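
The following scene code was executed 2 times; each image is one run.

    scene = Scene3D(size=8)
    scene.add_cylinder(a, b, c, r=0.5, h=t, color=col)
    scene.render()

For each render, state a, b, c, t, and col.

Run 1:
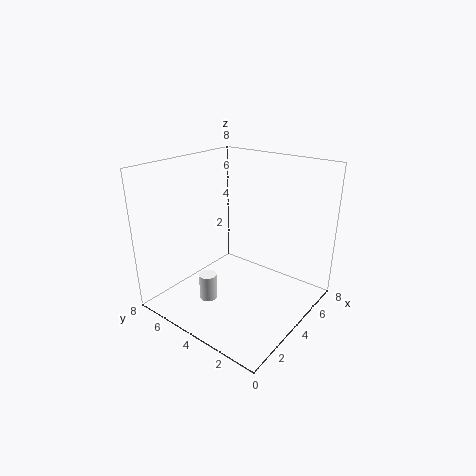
a = 2.5, b = 5, c = 0.5, t = 1.5, col = 'white'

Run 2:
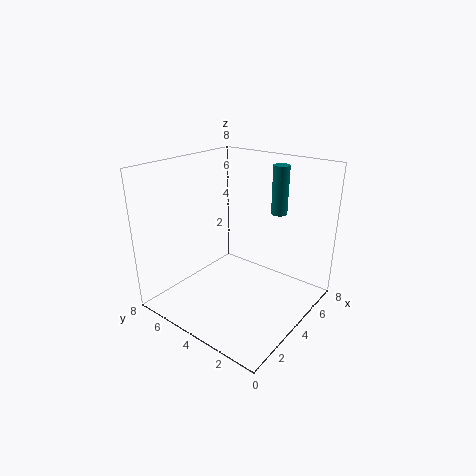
a = 7.5, b = 3.5, c = 4.5, t = 3, col = 'teal'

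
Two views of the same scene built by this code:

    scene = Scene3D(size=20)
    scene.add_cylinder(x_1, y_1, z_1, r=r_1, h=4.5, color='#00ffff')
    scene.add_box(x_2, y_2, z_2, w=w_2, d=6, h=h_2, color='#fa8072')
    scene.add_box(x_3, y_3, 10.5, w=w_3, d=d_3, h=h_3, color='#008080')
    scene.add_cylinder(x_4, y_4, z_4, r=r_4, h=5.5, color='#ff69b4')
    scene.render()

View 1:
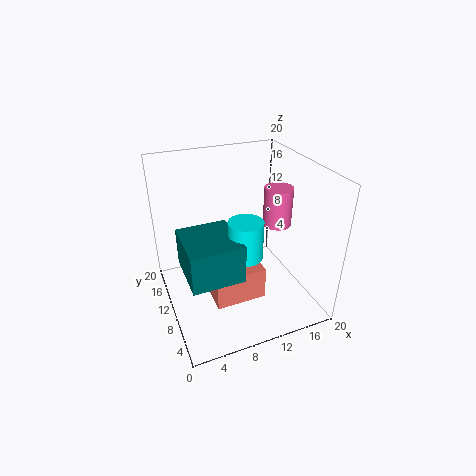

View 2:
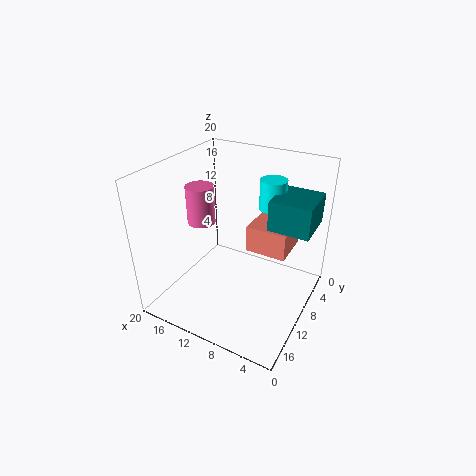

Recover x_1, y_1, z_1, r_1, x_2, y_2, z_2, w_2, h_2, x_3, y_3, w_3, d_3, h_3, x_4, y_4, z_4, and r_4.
x_1 = 8; y_1 = 3; z_1 = 12; r_1 = 2; x_2 = 4; y_2 = 1.5; z_2 = 6.5; w_2 = 6; h_2 = 4; x_3 = 1; y_3 = 0.5; w_3 = 6; d_3 = 6.5; h_3 = 4.5; x_4 = 16; y_4 = 10; z_4 = 11; r_4 = 2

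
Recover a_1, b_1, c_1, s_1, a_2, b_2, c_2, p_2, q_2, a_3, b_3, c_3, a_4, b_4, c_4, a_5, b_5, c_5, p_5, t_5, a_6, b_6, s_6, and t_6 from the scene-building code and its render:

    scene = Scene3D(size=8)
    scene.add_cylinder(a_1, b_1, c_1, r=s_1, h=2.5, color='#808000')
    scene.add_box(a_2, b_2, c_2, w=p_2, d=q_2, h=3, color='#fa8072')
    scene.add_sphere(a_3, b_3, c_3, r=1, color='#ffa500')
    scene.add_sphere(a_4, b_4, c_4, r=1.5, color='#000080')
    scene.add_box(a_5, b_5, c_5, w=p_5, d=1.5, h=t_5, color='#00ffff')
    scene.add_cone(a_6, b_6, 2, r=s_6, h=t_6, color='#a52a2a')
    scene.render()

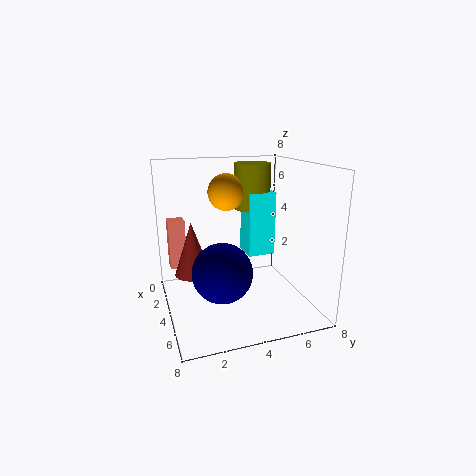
a_1 = 3.5; b_1 = 5; c_1 = 5.5; s_1 = 1; a_2 = 0.5; b_2 = 0.5; c_2 = 1.5; p_2 = 1; q_2 = 1; a_3 = 3.5; b_3 = 3.5; c_3 = 6.5; a_4 = 6; b_4 = 2.5; c_4 = 3; a_5 = 3; b_5 = 4.5; c_5 = 3; p_5 = 1.5; t_5 = 3.5; a_6 = 3.5; b_6 = 1.5; s_6 = 1; t_6 = 3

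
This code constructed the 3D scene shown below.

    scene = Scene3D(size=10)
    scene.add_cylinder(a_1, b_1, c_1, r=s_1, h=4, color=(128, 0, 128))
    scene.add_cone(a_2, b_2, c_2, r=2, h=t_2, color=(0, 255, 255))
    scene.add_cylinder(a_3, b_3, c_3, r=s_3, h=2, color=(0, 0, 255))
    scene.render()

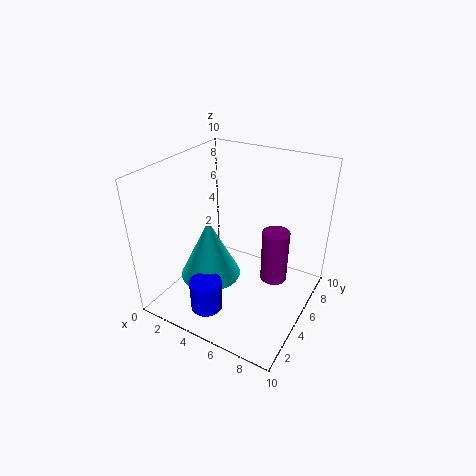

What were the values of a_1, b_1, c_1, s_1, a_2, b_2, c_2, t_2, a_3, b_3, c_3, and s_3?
a_1 = 7; b_1 = 7; c_1 = 1; s_1 = 1; a_2 = 4; b_2 = 3; c_2 = 3; t_2 = 4; a_3 = 5; b_3 = 1; c_3 = 2; s_3 = 1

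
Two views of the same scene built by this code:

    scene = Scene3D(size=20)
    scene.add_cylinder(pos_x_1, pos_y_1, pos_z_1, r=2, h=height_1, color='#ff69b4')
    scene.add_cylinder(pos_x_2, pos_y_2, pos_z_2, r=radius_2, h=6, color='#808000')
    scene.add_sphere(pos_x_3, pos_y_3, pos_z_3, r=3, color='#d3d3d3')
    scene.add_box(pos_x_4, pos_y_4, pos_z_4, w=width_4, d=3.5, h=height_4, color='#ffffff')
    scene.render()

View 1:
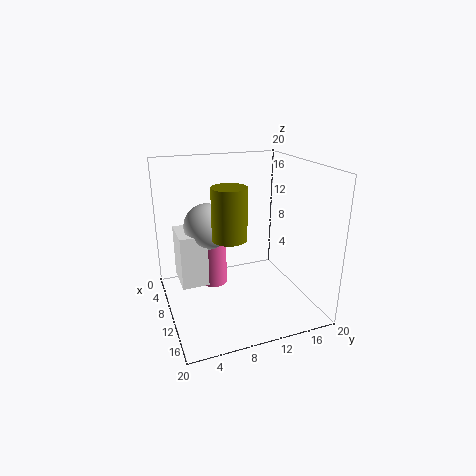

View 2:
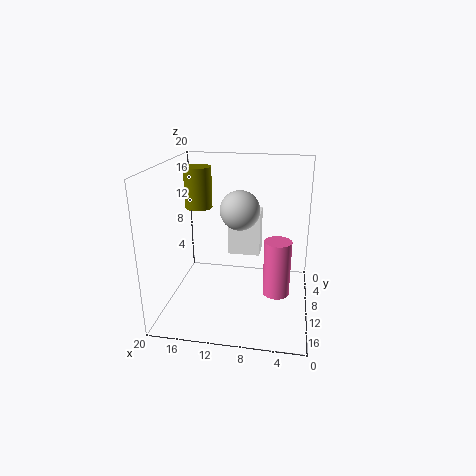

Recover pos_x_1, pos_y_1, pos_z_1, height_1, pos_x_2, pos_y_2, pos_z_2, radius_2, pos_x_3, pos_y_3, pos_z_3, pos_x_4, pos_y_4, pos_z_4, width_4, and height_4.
pos_x_1 = 4.5
pos_y_1 = 8
pos_z_1 = 0.5
height_1 = 8.5
pos_x_2 = 16.5
pos_y_2 = 6.5
pos_z_2 = 13
radius_2 = 2
pos_x_3 = 10.5
pos_y_3 = 5.5
pos_z_3 = 12.5
pos_x_4 = 7.5
pos_y_4 = 1.5
pos_z_4 = 5
width_4 = 5
height_4 = 7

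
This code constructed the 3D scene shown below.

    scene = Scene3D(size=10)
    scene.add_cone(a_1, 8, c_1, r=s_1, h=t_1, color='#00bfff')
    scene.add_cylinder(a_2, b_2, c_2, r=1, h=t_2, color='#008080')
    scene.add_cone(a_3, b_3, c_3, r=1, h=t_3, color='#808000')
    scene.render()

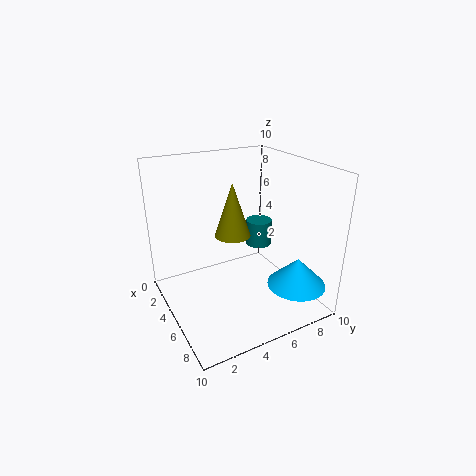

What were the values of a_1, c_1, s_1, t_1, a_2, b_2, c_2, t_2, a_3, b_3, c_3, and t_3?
a_1 = 8
c_1 = 2
s_1 = 2
t_1 = 2
a_2 = 3
b_2 = 8
c_2 = 3
t_2 = 2
a_3 = 8
b_3 = 3
c_3 = 7
t_3 = 3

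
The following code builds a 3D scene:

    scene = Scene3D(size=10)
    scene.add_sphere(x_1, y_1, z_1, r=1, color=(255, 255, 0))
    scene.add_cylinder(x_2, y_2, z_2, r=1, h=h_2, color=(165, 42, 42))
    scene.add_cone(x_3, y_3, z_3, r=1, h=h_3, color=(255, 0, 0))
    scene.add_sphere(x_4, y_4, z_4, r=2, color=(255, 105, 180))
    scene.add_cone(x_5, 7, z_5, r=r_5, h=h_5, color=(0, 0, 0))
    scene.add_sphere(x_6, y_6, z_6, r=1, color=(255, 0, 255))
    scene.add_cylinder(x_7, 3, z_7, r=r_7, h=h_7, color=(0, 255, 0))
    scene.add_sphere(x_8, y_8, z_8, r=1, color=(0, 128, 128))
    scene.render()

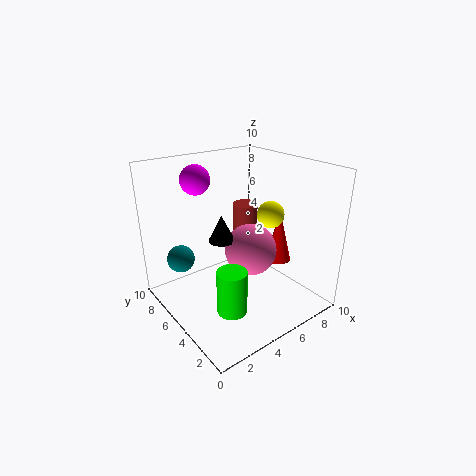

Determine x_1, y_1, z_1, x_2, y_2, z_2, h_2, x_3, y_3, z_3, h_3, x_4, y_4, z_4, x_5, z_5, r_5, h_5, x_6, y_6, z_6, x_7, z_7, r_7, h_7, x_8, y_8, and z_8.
x_1 = 8, y_1 = 5, z_1 = 6, x_2 = 8, y_2 = 8, z_2 = 2, h_2 = 4, x_3 = 9, y_3 = 5, z_3 = 2, h_3 = 4, x_4 = 7, y_4 = 6, z_4 = 3, x_5 = 5, z_5 = 4, r_5 = 1, h_5 = 2, x_6 = 3, y_6 = 7, z_6 = 9, x_7 = 3, z_7 = 1, r_7 = 1, h_7 = 3, x_8 = 2, y_8 = 8, z_8 = 3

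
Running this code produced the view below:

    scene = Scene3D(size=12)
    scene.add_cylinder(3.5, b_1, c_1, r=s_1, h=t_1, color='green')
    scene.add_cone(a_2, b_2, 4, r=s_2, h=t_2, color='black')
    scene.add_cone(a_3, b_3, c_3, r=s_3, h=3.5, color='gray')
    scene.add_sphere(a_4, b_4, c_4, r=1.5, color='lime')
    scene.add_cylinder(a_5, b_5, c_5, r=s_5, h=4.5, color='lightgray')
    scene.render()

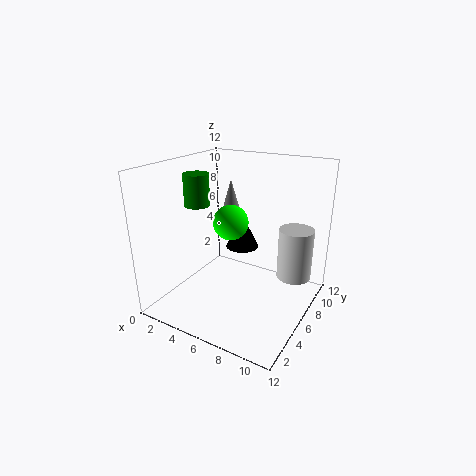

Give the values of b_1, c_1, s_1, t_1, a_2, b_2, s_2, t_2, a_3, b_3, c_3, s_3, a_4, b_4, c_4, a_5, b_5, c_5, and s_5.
b_1 = 4
c_1 = 9
s_1 = 1
t_1 = 2.5
a_2 = 5
b_2 = 8.5
s_2 = 1.5
t_2 = 3
a_3 = 3.5
b_3 = 9
c_3 = 6.5
s_3 = 1
a_4 = 5
b_4 = 6.5
c_4 = 7
a_5 = 10
b_5 = 9
c_5 = 2
s_5 = 1.5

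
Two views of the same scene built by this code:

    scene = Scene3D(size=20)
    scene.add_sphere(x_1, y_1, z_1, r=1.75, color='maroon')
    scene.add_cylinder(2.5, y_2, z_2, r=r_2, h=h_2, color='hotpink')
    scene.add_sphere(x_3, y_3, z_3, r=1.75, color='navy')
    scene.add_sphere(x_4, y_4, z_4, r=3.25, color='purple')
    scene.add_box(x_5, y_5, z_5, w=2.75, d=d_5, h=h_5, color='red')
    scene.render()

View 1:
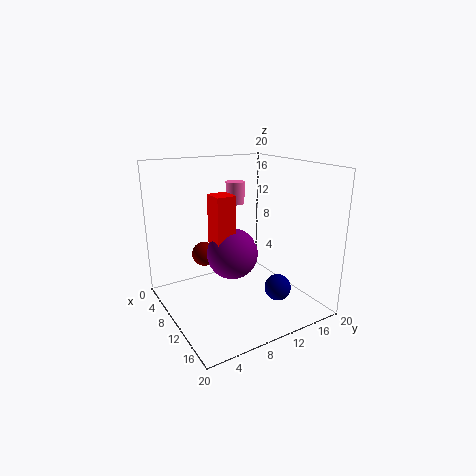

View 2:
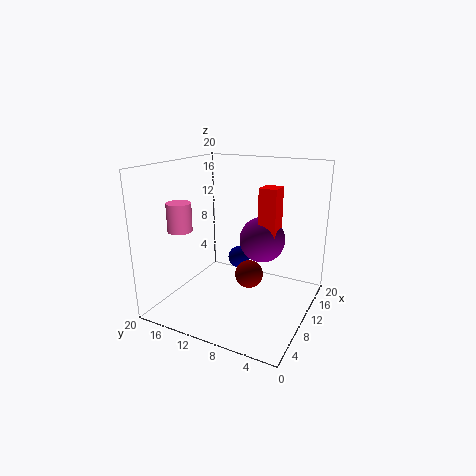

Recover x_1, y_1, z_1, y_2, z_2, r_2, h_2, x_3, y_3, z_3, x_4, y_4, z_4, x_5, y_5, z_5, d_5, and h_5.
x_1 = 6.25; y_1 = 6.5; z_1 = 7; y_2 = 14; z_2 = 12.75; r_2 = 1.5; h_2 = 3.5; x_3 = 15.75; y_3 = 12.75; z_3 = 4.25; x_4 = 12.75; y_4 = 7.5; z_4 = 9.25; x_5 = 11; y_5 = 5; z_5 = 9.25; d_5 = 2.5; h_5 = 7.75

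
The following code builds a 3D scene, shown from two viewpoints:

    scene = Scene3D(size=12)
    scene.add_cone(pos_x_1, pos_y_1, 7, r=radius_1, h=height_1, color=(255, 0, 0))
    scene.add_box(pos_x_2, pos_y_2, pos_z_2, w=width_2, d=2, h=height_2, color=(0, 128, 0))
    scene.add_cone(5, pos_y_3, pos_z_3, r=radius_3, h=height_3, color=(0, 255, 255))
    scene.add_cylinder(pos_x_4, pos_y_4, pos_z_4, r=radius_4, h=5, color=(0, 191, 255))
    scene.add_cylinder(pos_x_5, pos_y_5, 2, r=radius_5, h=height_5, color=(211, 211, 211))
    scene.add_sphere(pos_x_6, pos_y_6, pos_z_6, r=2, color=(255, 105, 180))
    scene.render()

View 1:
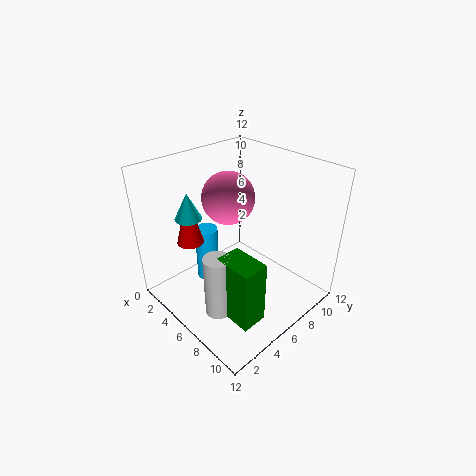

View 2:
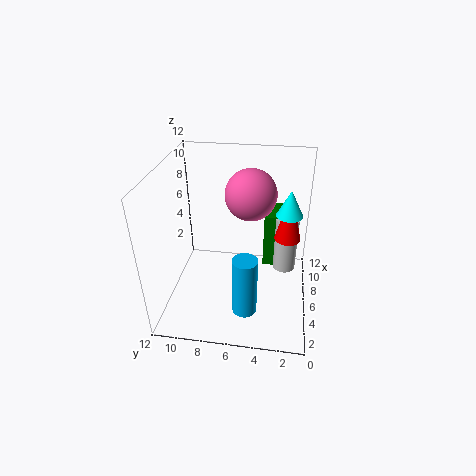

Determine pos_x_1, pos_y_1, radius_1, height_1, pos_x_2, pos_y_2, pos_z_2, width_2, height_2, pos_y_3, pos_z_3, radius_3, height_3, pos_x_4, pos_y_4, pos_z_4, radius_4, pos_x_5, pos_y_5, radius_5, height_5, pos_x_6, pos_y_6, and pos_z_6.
pos_x_1 = 5
pos_y_1 = 2
radius_1 = 1
height_1 = 4
pos_x_2 = 8
pos_y_2 = 2
pos_z_2 = 2
width_2 = 3
height_2 = 5
pos_y_3 = 2
pos_z_3 = 9
radius_3 = 1
height_3 = 2
pos_x_4 = 3
pos_y_4 = 5
pos_z_4 = 1
radius_4 = 1
pos_x_5 = 8
pos_y_5 = 2
radius_5 = 1
height_5 = 5
pos_x_6 = 6
pos_y_6 = 5
pos_z_6 = 10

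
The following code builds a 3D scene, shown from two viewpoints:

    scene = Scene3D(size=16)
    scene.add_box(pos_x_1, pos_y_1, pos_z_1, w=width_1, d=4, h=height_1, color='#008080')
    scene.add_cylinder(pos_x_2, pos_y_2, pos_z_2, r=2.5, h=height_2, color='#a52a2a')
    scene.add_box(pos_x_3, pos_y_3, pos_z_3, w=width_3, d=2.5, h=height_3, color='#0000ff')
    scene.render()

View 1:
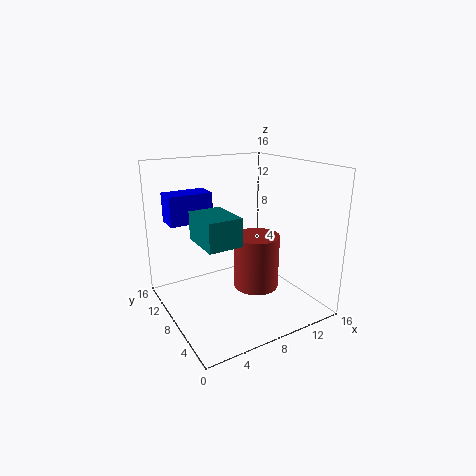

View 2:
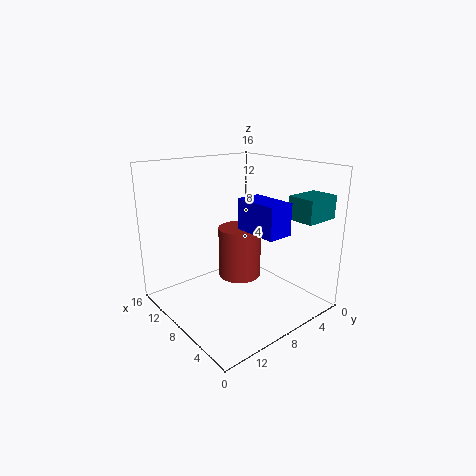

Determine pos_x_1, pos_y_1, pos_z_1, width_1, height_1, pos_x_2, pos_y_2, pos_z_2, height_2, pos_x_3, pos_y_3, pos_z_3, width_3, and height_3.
pos_x_1 = 1
pos_y_1 = 0.5
pos_z_1 = 10.5
width_1 = 3
height_1 = 2.5
pos_x_2 = 9.5
pos_y_2 = 6.5
pos_z_2 = 2.5
height_2 = 6
pos_x_3 = 0.5
pos_y_3 = 8
pos_z_3 = 10.5
width_3 = 4.5
height_3 = 3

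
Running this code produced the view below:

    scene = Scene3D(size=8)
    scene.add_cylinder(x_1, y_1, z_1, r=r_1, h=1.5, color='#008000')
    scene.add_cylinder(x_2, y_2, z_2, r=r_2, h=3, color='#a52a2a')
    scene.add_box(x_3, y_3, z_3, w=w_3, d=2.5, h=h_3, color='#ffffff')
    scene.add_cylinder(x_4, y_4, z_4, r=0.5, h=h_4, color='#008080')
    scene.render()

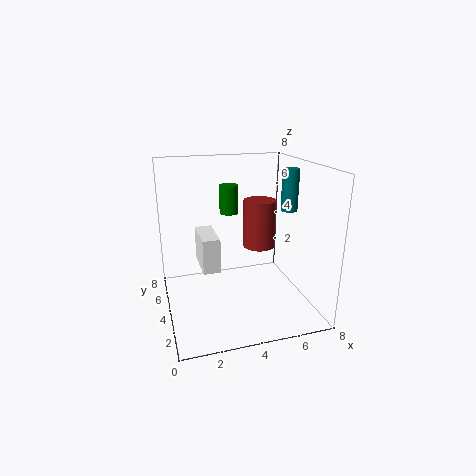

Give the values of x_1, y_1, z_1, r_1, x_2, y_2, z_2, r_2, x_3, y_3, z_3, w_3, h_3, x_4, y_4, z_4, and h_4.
x_1 = 3.5; y_1 = 4; z_1 = 5.5; r_1 = 0.5; x_2 = 6; y_2 = 6; z_2 = 2.5; r_2 = 1; x_3 = 2; y_3 = 4; z_3 = 2; w_3 = 1; h_3 = 2; x_4 = 7.5; y_4 = 5; z_4 = 5; h_4 = 2.5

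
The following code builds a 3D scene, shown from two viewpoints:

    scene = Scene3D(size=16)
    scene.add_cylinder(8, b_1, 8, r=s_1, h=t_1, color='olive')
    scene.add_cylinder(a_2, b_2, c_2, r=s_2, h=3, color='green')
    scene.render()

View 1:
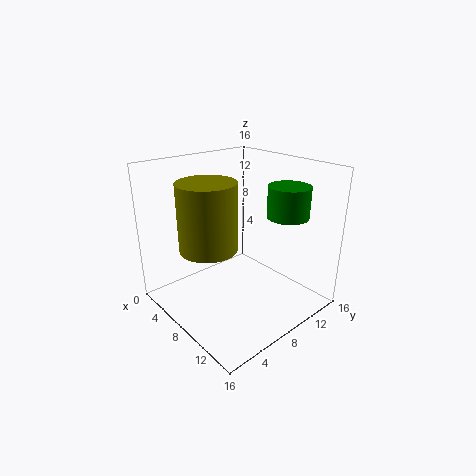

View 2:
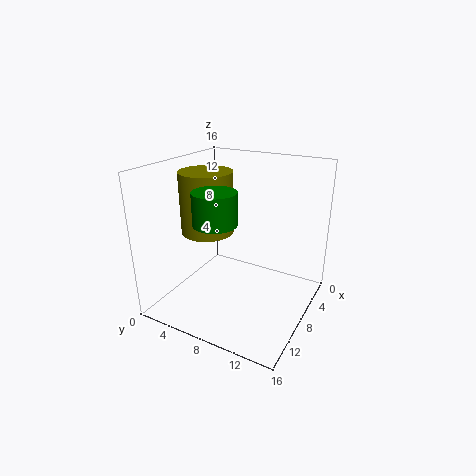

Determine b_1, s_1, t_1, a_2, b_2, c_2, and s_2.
b_1 = 4, s_1 = 3, t_1 = 7, a_2 = 14, b_2 = 9, c_2 = 12, s_2 = 2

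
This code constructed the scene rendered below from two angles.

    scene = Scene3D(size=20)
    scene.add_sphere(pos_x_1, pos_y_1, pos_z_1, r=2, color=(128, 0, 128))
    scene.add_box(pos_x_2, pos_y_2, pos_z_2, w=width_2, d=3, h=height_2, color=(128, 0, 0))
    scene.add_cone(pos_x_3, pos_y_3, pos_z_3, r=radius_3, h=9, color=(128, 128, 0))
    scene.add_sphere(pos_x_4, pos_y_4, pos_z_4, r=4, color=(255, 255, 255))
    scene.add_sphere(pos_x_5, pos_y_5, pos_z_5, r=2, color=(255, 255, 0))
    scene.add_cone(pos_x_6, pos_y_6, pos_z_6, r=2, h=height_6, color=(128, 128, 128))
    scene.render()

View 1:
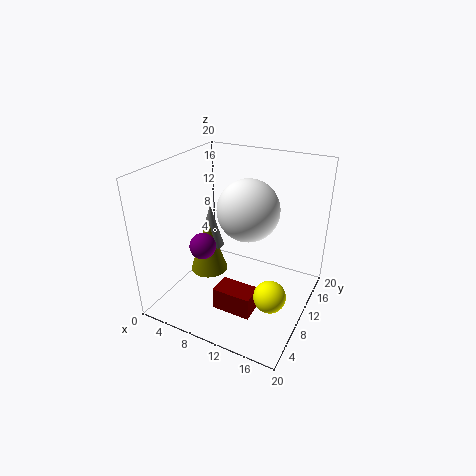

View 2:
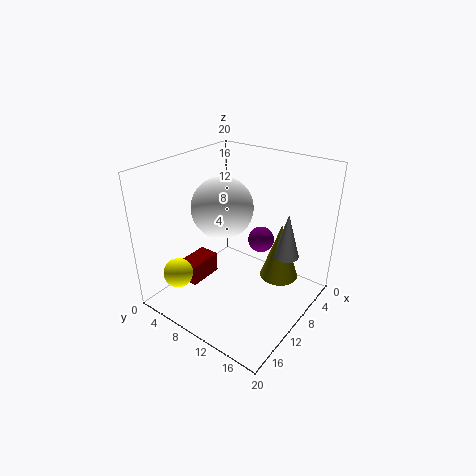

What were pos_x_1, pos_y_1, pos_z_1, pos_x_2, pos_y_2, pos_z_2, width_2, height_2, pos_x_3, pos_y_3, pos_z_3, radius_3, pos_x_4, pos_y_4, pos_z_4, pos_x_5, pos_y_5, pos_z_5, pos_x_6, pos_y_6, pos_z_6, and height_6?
pos_x_1 = 4; pos_y_1 = 10; pos_z_1 = 7; pos_x_2 = 10; pos_y_2 = 3; pos_z_2 = 3; width_2 = 5; height_2 = 3; pos_x_3 = 3; pos_y_3 = 13; pos_z_3 = 1; radius_3 = 3; pos_x_4 = 12; pos_y_4 = 9; pos_z_4 = 15; pos_x_5 = 17; pos_y_5 = 5; pos_z_5 = 6; pos_x_6 = 3; pos_y_6 = 14; pos_z_6 = 5; height_6 = 7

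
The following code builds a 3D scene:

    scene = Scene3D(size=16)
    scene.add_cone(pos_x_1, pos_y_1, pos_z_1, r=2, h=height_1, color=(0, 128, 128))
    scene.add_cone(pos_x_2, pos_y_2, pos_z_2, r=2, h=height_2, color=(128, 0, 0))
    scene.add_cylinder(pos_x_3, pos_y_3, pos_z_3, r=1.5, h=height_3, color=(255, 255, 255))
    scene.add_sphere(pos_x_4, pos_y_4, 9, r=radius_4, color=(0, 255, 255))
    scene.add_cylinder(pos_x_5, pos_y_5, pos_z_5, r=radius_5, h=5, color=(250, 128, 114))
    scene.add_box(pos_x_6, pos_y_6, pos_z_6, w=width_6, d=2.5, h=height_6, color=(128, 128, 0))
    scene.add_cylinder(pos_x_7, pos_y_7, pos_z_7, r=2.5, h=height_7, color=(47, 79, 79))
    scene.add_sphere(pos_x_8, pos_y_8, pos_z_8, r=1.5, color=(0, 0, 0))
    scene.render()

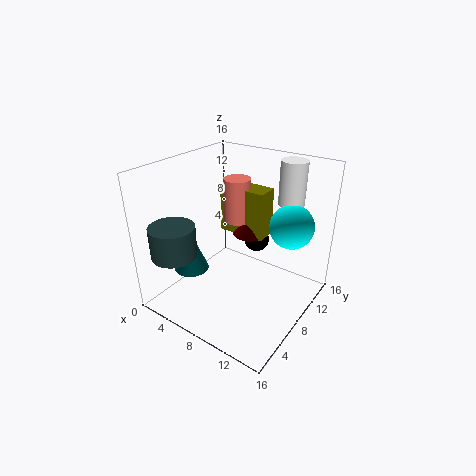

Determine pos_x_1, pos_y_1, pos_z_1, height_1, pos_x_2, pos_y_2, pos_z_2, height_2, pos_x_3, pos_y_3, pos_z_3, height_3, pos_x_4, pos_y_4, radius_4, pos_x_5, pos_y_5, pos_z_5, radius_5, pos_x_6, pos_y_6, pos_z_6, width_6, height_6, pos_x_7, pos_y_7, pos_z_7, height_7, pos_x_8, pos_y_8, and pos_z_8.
pos_x_1 = 3, pos_y_1 = 5.5, pos_z_1 = 3.5, height_1 = 5, pos_x_2 = 8, pos_y_2 = 10.5, pos_z_2 = 7.5, height_2 = 3, pos_x_3 = 11.5, pos_y_3 = 13.5, pos_z_3 = 11, height_3 = 5, pos_x_4 = 12.5, pos_y_4 = 12, radius_4 = 2.5, pos_x_5 = 6.5, pos_y_5 = 10, pos_z_5 = 9, radius_5 = 1.5, pos_x_6 = 4.5, pos_y_6 = 9.5, pos_z_6 = 7.5, width_6 = 5.5, height_6 = 5.5, pos_x_7 = 3, pos_y_7 = 3, pos_z_7 = 6.5, height_7 = 3.5, pos_x_8 = 8, pos_y_8 = 12, pos_z_8 = 6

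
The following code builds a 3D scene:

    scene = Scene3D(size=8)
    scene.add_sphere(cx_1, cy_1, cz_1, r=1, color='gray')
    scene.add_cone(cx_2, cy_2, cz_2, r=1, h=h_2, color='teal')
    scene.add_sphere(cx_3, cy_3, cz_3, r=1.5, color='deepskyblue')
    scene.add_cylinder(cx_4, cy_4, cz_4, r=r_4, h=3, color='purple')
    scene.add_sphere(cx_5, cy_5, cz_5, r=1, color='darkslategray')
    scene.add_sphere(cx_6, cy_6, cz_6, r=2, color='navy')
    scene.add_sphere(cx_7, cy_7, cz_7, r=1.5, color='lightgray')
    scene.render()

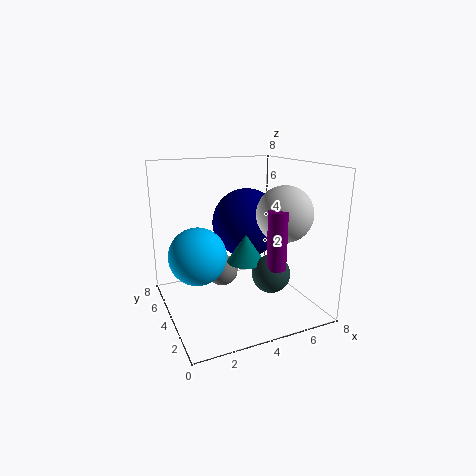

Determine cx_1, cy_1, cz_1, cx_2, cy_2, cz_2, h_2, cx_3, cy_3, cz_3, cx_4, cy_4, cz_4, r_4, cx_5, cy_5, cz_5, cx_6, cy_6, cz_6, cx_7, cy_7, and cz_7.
cx_1 = 4
cy_1 = 6.5
cz_1 = 1
cx_2 = 4
cy_2 = 3
cz_2 = 3
h_2 = 1.5
cx_3 = 1.5
cy_3 = 3.5
cz_3 = 3.5
cx_4 = 5
cy_4 = 1.5
cz_4 = 3
r_4 = 0.5
cx_5 = 5
cy_5 = 2
cz_5 = 2.5
cx_6 = 5
cy_6 = 5
cz_6 = 4.5
cx_7 = 6
cy_7 = 2.5
cz_7 = 5.5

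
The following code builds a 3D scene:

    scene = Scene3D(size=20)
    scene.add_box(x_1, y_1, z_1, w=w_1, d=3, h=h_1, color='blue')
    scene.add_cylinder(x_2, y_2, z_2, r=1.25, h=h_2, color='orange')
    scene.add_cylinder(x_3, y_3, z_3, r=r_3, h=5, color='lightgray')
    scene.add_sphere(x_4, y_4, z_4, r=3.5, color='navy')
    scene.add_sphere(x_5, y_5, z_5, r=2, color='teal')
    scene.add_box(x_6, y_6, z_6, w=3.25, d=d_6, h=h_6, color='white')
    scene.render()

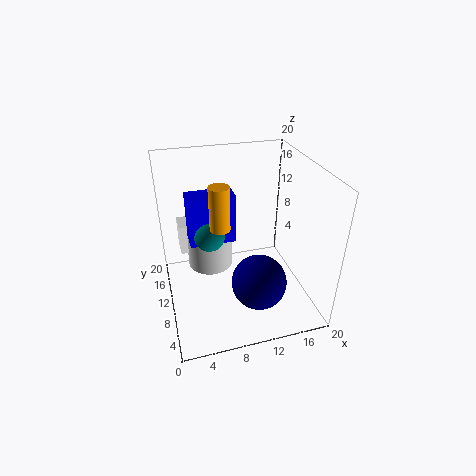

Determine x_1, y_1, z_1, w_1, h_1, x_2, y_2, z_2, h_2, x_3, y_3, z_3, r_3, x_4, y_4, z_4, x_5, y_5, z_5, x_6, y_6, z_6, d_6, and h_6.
x_1 = 3.25; y_1 = 8.25; z_1 = 10.75; w_1 = 6; h_1 = 6.5; x_2 = 6.75; y_2 = 6.5; z_2 = 14; h_2 = 5.5; x_3 = 6.5; y_3 = 12.75; z_3 = 4.75; r_3 = 3.25; x_4 = 11; y_4 = 3.75; z_4 = 7; x_5 = 5.75; y_5 = 8.5; z_5 = 12; x_6 = 2.25; y_6 = 12.25; z_6 = 7.25; d_6 = 3.25; h_6 = 4.25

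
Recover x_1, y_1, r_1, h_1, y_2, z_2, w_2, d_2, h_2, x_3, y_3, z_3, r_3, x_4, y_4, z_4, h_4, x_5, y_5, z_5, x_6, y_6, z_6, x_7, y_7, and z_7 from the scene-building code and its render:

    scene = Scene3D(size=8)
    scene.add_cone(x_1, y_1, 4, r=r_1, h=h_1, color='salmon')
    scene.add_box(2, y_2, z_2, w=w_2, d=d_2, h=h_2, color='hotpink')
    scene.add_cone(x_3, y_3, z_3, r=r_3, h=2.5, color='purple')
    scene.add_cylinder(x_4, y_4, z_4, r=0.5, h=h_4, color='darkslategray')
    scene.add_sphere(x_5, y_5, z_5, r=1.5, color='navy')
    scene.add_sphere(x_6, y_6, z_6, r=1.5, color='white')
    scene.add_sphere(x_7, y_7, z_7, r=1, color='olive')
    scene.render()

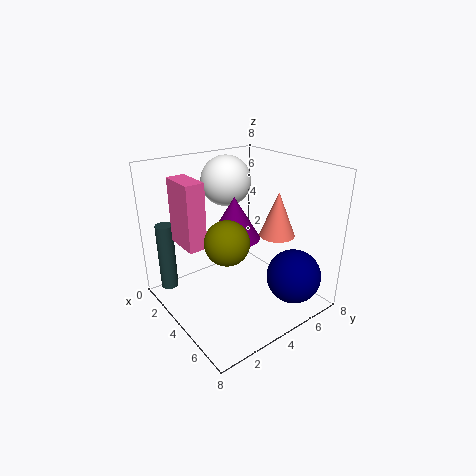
x_1 = 5, y_1 = 6, r_1 = 1, h_1 = 2.5, y_2 = 1, z_2 = 4, w_2 = 2, d_2 = 1, h_2 = 3.5, x_3 = 3, y_3 = 4.5, z_3 = 3.5, r_3 = 1.5, x_4 = 1, y_4 = 1, z_4 = 0.5, h_4 = 4, x_5 = 6.5, y_5 = 6, z_5 = 2, x_6 = 1.5, y_6 = 5, z_6 = 6.5, x_7 = 6.5, y_7 = 1.5, z_7 = 5.5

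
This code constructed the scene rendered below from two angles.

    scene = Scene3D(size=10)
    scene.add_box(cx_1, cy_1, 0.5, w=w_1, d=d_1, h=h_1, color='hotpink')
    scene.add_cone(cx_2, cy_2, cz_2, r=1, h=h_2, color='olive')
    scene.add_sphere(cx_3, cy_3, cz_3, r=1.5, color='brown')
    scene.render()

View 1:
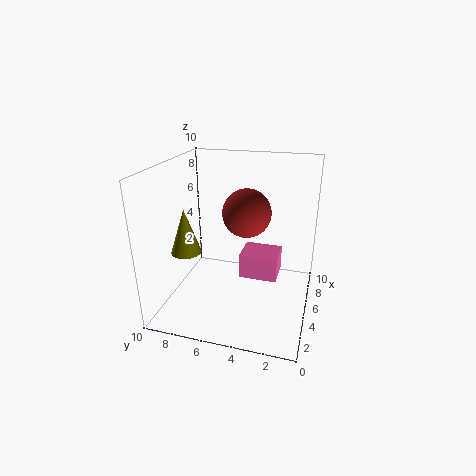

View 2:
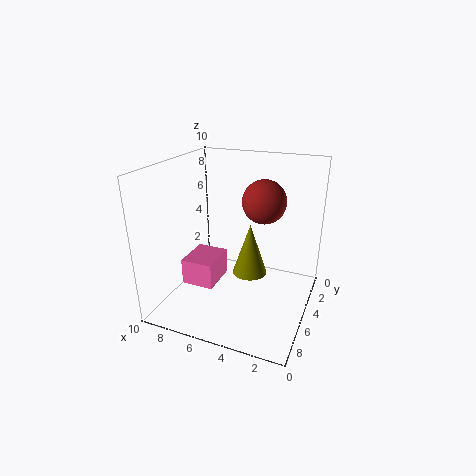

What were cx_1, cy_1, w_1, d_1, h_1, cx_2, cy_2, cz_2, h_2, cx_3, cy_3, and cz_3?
cx_1 = 7; cy_1 = 2.5; w_1 = 2.5; d_1 = 3; h_1 = 2; cx_2 = 3; cy_2 = 8; cz_2 = 4.5; h_2 = 3; cx_3 = 3.5; cy_3 = 4; cz_3 = 7.5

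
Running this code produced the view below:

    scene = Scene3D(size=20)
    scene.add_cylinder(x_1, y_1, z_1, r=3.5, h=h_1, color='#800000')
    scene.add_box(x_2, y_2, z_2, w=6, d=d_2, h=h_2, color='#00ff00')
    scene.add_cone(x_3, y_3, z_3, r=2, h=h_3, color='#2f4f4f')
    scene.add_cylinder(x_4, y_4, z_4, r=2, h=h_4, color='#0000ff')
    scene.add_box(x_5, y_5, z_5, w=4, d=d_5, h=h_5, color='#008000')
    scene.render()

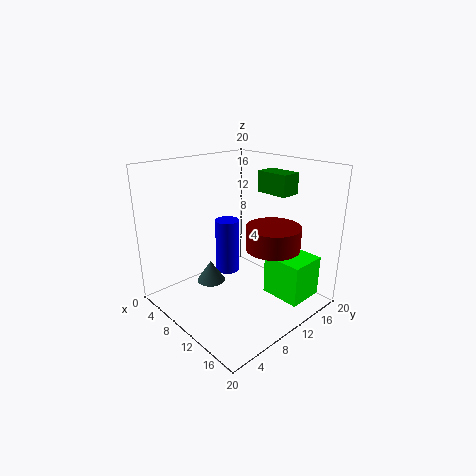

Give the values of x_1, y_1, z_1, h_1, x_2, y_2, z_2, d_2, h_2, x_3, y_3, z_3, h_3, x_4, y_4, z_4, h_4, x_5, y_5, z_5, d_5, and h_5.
x_1 = 15.5
y_1 = 11
z_1 = 10
h_1 = 3
x_2 = 11.5
y_2 = 14
z_2 = 0.5
d_2 = 5.5
h_2 = 6
x_3 = 7.5
y_3 = 7
z_3 = 3.5
h_3 = 3
x_4 = 2.5
y_4 = 14.5
z_4 = 0.5
h_4 = 9
x_5 = 14
y_5 = 9.5
z_5 = 17.5
d_5 = 2.5
h_5 = 2.5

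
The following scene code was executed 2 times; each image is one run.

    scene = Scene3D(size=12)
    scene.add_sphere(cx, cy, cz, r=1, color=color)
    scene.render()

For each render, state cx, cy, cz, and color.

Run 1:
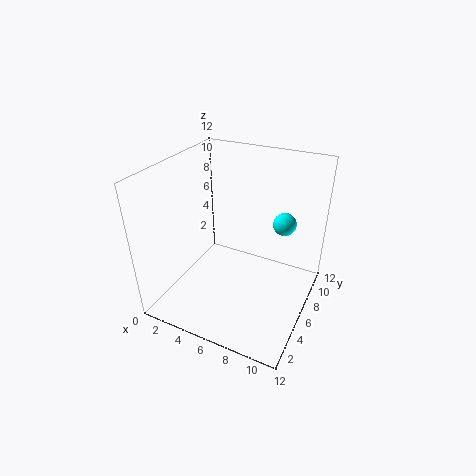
cx = 9
cy = 9
cz = 6.5
color = 'cyan'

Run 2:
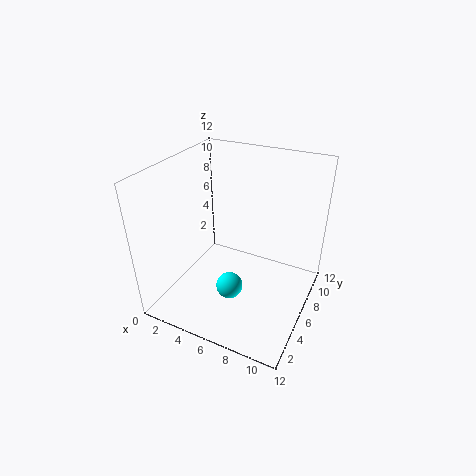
cx = 7
cy = 2.5
cz = 4
color = 'cyan'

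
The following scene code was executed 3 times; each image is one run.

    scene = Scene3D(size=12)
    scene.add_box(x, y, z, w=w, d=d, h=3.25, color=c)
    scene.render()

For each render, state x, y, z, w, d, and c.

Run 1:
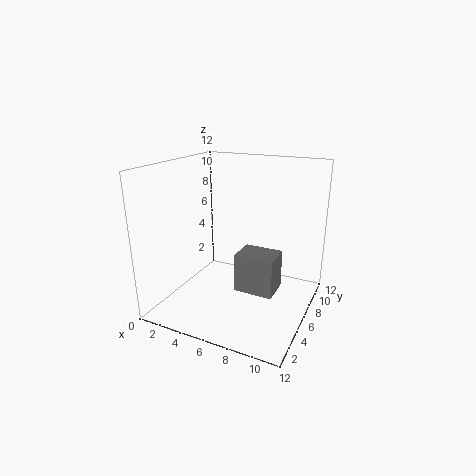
x = 6.25, y = 4.75, z = 1.75, w = 3.25, d = 2.5, c = 'gray'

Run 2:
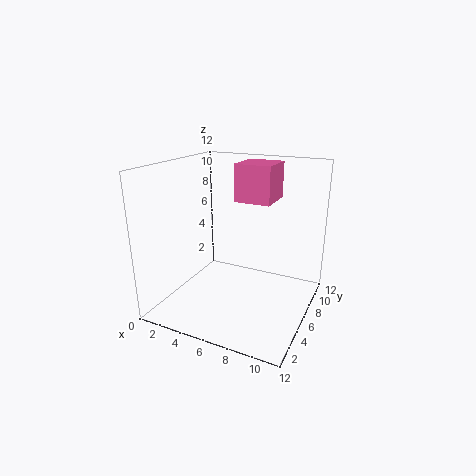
x = 4.75, y = 7.75, z = 8.5, w = 3.25, d = 3.5, c = 'hotpink'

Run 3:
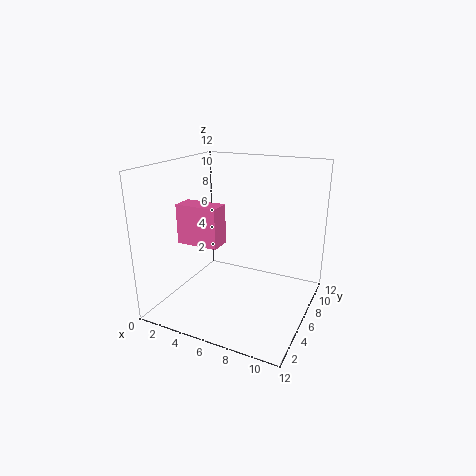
x = 1.75, y = 3.5, z = 5.75, w = 3.5, d = 1.75, c = 'hotpink'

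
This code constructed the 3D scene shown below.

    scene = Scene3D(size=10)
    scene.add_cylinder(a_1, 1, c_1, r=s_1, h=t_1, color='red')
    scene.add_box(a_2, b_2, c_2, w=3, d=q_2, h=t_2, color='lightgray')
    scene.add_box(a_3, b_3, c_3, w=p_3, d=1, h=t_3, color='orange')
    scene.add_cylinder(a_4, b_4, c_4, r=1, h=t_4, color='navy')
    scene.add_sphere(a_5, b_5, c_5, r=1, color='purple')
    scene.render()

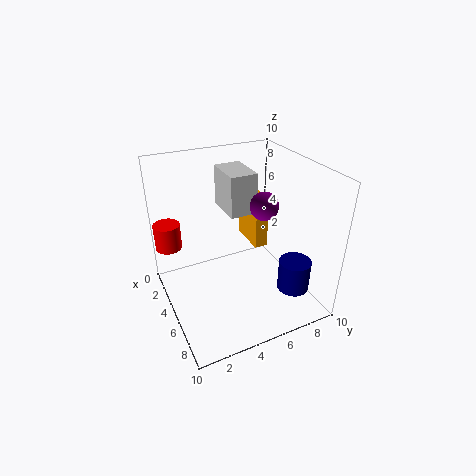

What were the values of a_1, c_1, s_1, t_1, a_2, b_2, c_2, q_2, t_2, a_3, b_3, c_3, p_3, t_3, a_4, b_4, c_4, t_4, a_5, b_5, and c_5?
a_1 = 1
c_1 = 3
s_1 = 1
t_1 = 2
a_2 = 1
b_2 = 5
c_2 = 6
q_2 = 2
t_2 = 3
a_3 = 1
b_3 = 7
c_3 = 3
p_3 = 3
t_3 = 4
a_4 = 9
b_4 = 7
c_4 = 3
t_4 = 2
a_5 = 5
b_5 = 7
c_5 = 7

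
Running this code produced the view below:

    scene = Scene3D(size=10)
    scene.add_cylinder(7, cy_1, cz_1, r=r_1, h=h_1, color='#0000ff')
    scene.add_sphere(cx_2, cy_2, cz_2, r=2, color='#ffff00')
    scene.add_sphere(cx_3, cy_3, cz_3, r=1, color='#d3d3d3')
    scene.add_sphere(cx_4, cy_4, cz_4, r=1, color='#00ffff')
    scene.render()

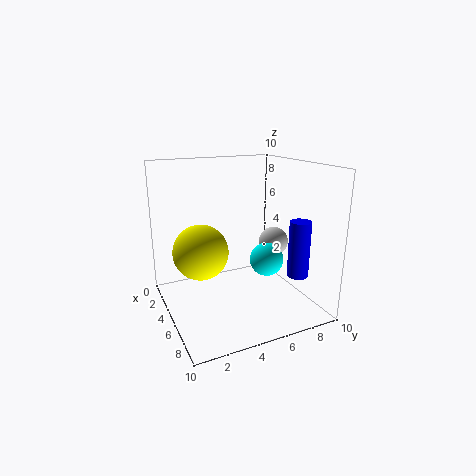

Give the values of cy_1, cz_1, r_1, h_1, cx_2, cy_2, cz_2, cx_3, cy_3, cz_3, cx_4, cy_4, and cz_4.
cy_1 = 8.75; cz_1 = 2.25; r_1 = 0.75; h_1 = 4; cx_2 = 3.5; cy_2 = 2.75; cz_2 = 3.75; cx_3 = 6; cy_3 = 7.25; cz_3 = 4.75; cx_4 = 8.5; cy_4 = 5.25; cz_4 = 4.75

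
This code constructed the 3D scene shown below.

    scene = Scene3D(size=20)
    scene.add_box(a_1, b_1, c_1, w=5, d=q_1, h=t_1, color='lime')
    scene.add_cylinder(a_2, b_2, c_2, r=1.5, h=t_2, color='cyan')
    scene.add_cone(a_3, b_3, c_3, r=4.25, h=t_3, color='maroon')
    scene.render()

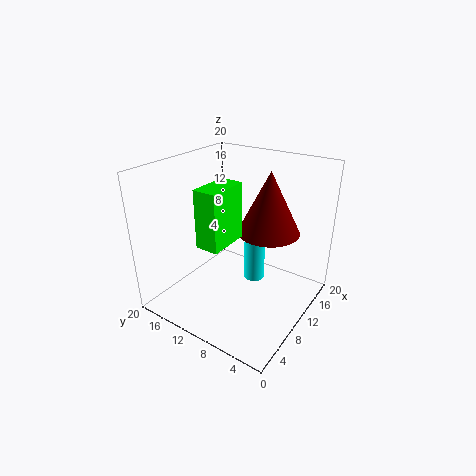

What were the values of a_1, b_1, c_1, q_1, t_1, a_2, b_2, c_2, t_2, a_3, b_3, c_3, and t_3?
a_1 = 1
b_1 = 6.75
c_1 = 13
q_1 = 2.75
t_1 = 6.75
a_2 = 12.5
b_2 = 8.75
c_2 = 2.75
t_2 = 9.5
a_3 = 12.25
b_3 = 6.5
c_3 = 11
t_3 = 8.5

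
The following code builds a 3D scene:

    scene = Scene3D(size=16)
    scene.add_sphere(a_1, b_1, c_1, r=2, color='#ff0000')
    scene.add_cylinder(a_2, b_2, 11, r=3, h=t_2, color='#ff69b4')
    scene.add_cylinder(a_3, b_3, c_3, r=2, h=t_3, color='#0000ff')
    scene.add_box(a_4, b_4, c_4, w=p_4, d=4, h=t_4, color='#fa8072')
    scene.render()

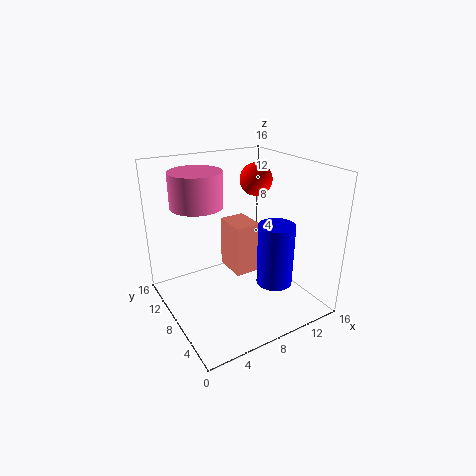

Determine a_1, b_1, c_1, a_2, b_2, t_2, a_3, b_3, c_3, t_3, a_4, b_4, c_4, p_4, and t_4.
a_1 = 13, b_1 = 12, c_1 = 13, a_2 = 5, b_2 = 12, t_2 = 4, a_3 = 11, b_3 = 5, c_3 = 3, t_3 = 7, a_4 = 8, b_4 = 8, c_4 = 3, p_4 = 3, t_4 = 6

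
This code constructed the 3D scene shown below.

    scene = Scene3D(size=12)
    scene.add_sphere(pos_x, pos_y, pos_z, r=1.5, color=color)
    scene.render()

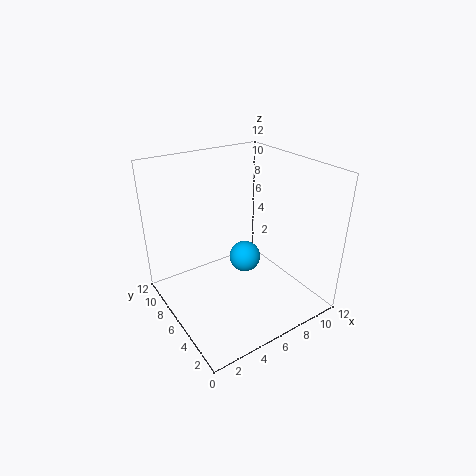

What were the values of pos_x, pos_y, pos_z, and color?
pos_x = 8.5
pos_y = 8.5
pos_z = 2
color = 'deepskyblue'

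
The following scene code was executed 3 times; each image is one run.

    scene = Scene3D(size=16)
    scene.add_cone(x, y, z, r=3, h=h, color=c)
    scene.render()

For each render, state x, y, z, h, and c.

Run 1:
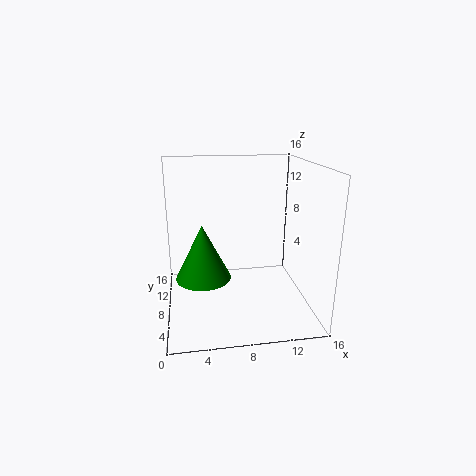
x = 4
y = 7
z = 4
h = 6
c = 'green'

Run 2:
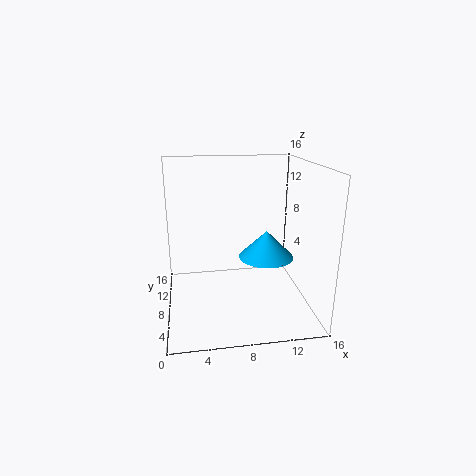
x = 11
y = 7
z = 6
h = 3
c = 'deepskyblue'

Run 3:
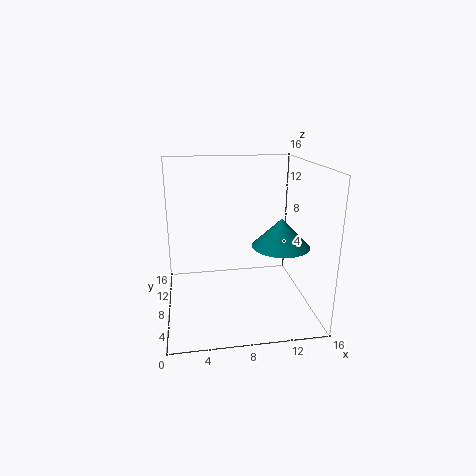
x = 12
y = 5
z = 8
h = 3
c = 'teal'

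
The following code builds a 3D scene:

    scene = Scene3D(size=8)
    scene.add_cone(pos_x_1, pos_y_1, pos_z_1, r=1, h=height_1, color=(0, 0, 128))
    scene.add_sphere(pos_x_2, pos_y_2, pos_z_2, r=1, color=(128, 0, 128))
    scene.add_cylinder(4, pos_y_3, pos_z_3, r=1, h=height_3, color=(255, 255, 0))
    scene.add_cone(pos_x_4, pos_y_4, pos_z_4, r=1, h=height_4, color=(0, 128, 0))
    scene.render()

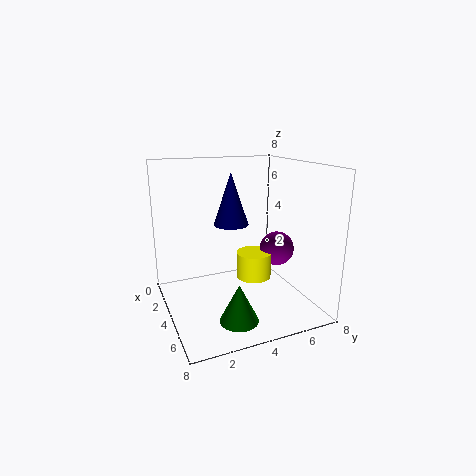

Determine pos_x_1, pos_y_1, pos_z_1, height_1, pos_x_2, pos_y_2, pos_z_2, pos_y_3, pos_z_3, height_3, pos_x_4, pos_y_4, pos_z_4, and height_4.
pos_x_1 = 3
pos_y_1 = 4
pos_z_1 = 4.5
height_1 = 3
pos_x_2 = 4
pos_y_2 = 6.5
pos_z_2 = 3
pos_y_3 = 5
pos_z_3 = 1.5
height_3 = 1.5
pos_x_4 = 6.5
pos_y_4 = 3
pos_z_4 = 0.5
height_4 = 2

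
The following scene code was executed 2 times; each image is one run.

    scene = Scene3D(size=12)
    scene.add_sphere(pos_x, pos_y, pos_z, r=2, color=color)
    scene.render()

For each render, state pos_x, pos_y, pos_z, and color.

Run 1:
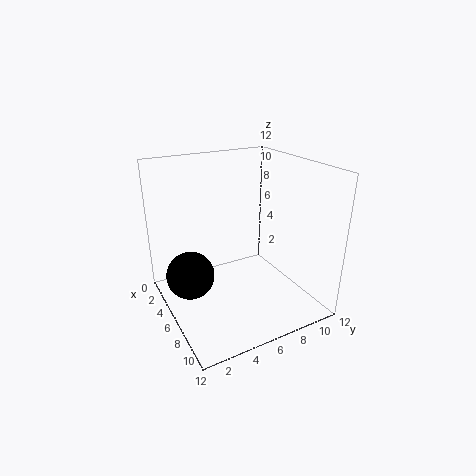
pos_x = 5; pos_y = 2; pos_z = 3; color = 'black'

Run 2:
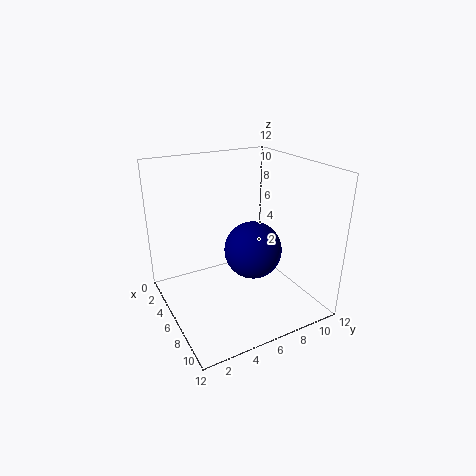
pos_x = 10; pos_y = 5; pos_z = 7; color = 'navy'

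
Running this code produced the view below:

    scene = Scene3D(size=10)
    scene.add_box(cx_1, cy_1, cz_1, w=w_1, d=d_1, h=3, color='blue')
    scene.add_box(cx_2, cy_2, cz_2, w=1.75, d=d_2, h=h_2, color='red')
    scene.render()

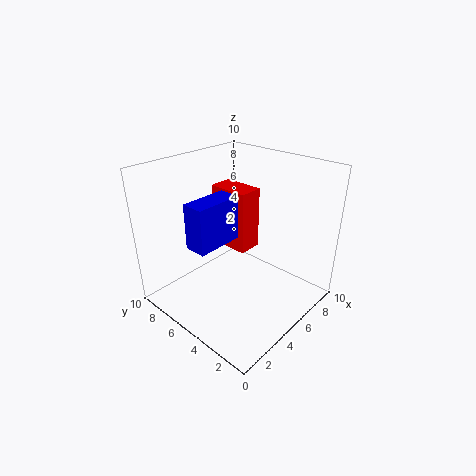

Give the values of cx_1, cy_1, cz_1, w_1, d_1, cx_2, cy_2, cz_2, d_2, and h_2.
cx_1 = 1.5; cy_1 = 4.75; cz_1 = 5.25; w_1 = 3.25; d_1 = 1.5; cx_2 = 5.5; cy_2 = 5; cz_2 = 3.5; d_2 = 3; h_2 = 4.5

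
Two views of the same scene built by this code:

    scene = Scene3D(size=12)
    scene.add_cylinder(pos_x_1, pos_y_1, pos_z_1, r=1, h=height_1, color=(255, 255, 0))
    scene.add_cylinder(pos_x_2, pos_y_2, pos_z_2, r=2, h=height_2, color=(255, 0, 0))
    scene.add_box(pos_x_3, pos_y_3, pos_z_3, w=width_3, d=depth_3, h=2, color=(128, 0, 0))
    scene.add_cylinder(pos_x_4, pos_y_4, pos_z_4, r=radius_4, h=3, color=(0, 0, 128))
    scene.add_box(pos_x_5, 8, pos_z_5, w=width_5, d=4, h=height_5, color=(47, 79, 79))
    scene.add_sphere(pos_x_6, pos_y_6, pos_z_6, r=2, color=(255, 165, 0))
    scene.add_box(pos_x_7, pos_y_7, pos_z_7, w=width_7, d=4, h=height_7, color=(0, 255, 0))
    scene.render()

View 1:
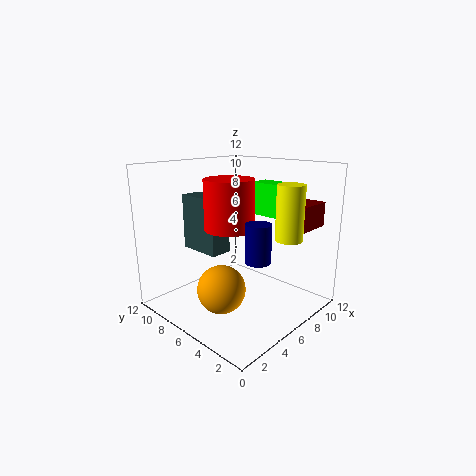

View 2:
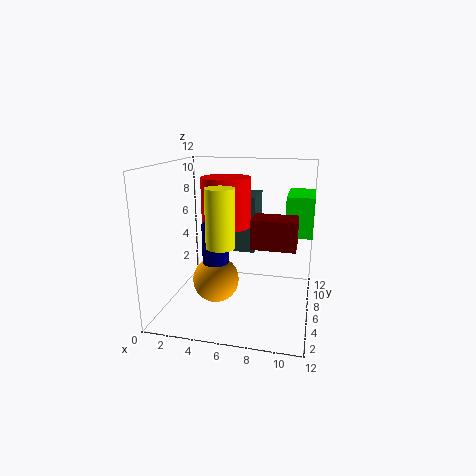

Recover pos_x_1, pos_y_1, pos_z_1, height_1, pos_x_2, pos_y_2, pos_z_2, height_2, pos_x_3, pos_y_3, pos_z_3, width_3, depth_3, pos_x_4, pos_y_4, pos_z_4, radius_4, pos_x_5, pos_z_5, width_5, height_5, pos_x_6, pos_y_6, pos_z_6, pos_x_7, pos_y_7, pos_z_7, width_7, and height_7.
pos_x_1 = 6
pos_y_1 = 1
pos_z_1 = 7
height_1 = 4
pos_x_2 = 5
pos_y_2 = 6
pos_z_2 = 7
height_2 = 4
pos_x_3 = 8
pos_y_3 = 1
pos_z_3 = 7
width_3 = 3
depth_3 = 2
pos_x_4 = 5
pos_y_4 = 3
pos_z_4 = 5
radius_4 = 1
pos_x_5 = 5
pos_z_5 = 4
width_5 = 2
height_5 = 5
pos_x_6 = 4
pos_y_6 = 6
pos_z_6 = 2
pos_x_7 = 10
pos_y_7 = 4
pos_z_7 = 7
width_7 = 2
height_7 = 3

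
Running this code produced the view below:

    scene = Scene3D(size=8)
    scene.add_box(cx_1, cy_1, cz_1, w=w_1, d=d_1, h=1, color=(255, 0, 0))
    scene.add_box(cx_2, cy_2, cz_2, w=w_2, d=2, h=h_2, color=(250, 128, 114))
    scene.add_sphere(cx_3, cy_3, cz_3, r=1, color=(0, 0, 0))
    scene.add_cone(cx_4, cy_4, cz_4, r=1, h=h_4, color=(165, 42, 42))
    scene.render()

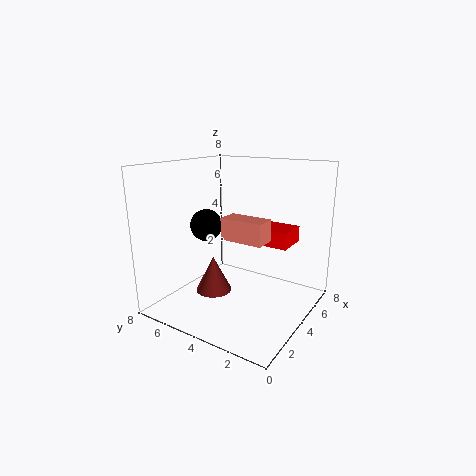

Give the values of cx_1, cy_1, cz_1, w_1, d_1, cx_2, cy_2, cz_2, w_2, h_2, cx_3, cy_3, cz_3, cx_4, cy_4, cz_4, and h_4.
cx_1 = 6, cy_1 = 2, cz_1 = 3, w_1 = 2, d_1 = 2, cx_2 = 1, cy_2 = 1, cz_2 = 5, w_2 = 1, h_2 = 1, cx_3 = 5, cy_3 = 7, cz_3 = 4, cx_4 = 3, cy_4 = 5, cz_4 = 1, h_4 = 2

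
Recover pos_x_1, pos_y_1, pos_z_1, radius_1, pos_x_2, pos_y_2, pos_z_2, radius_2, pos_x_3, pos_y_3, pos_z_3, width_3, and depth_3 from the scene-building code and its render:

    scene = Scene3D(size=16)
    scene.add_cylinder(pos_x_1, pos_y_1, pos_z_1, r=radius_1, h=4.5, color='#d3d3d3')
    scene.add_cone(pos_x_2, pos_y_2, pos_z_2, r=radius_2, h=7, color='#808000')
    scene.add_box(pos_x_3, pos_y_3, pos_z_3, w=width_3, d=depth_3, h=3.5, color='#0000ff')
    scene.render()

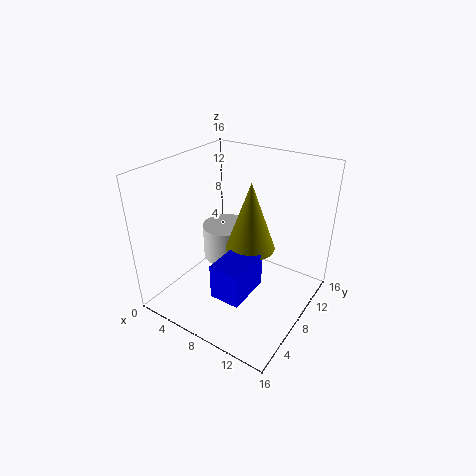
pos_x_1 = 3.5; pos_y_1 = 12; pos_z_1 = 2; radius_1 = 3; pos_x_2 = 10.5; pos_y_2 = 6.5; pos_z_2 = 8.5; radius_2 = 2.5; pos_x_3 = 9.5; pos_y_3 = 1; pos_z_3 = 5.5; width_3 = 3; depth_3 = 4.5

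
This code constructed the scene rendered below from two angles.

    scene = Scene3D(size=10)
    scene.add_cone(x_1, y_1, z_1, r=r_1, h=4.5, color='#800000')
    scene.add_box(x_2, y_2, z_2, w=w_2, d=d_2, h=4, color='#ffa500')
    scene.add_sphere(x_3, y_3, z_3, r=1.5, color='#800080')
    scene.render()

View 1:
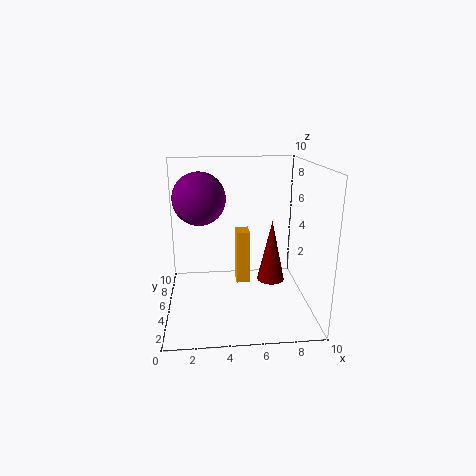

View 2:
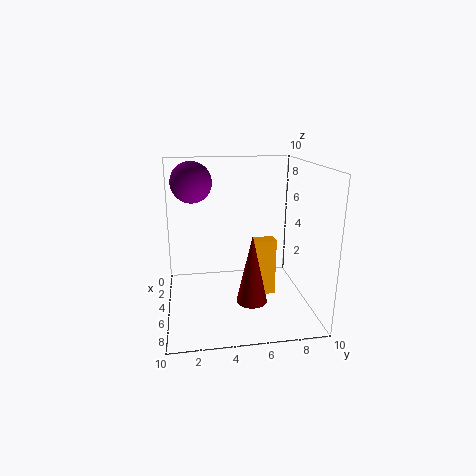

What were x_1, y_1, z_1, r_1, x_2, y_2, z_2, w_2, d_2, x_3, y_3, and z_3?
x_1 = 7.5
y_1 = 5.5
z_1 = 1.5
r_1 = 1
x_2 = 5
y_2 = 6
z_2 = 1
w_2 = 1
d_2 = 1.5
x_3 = 2.5
y_3 = 2
z_3 = 8.5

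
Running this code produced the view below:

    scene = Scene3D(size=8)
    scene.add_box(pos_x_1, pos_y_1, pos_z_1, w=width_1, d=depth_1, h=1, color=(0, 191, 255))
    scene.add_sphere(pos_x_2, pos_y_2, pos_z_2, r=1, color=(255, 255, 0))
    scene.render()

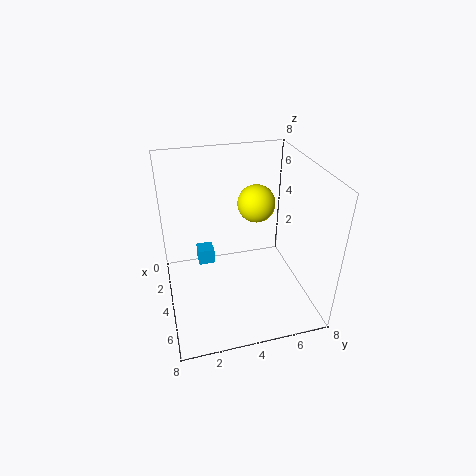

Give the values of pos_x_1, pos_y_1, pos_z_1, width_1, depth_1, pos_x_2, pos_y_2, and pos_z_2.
pos_x_1 = 1, pos_y_1 = 2, pos_z_1 = 1, width_1 = 1, depth_1 = 1, pos_x_2 = 4, pos_y_2 = 5, pos_z_2 = 6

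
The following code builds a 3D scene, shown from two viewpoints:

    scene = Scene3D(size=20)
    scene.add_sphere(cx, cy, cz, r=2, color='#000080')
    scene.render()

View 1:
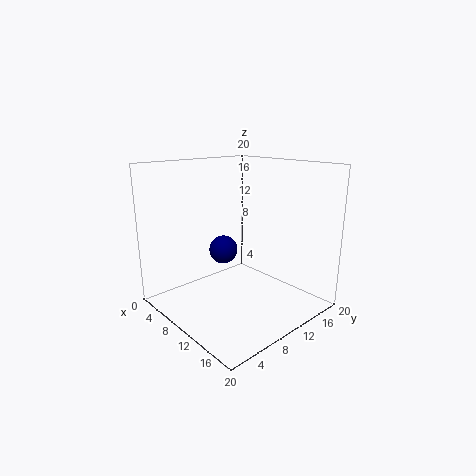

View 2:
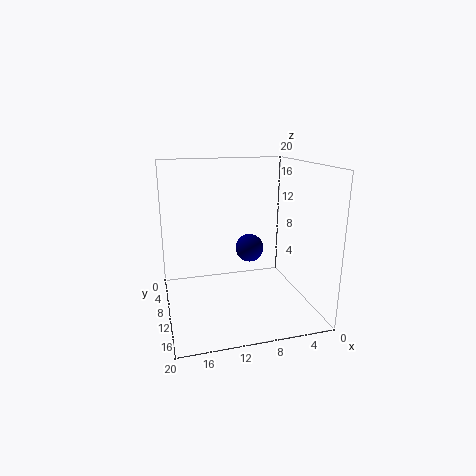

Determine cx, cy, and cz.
cx = 8
cy = 9
cz = 8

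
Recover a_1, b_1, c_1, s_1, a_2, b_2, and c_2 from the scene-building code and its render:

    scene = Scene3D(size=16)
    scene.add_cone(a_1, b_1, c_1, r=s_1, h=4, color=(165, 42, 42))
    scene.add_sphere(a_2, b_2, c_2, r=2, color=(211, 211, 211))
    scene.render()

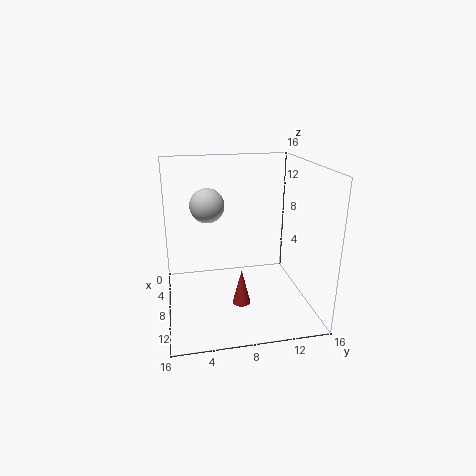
a_1 = 10, b_1 = 8, c_1 = 1, s_1 = 1, a_2 = 5, b_2 = 5, c_2 = 11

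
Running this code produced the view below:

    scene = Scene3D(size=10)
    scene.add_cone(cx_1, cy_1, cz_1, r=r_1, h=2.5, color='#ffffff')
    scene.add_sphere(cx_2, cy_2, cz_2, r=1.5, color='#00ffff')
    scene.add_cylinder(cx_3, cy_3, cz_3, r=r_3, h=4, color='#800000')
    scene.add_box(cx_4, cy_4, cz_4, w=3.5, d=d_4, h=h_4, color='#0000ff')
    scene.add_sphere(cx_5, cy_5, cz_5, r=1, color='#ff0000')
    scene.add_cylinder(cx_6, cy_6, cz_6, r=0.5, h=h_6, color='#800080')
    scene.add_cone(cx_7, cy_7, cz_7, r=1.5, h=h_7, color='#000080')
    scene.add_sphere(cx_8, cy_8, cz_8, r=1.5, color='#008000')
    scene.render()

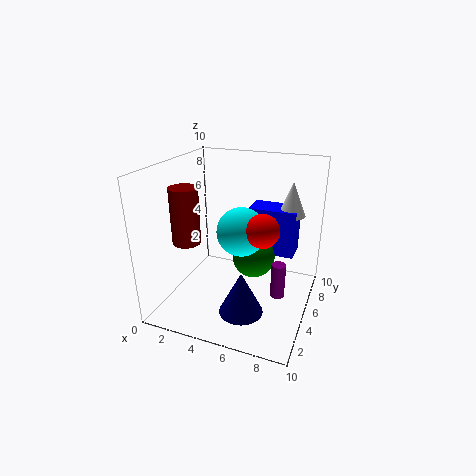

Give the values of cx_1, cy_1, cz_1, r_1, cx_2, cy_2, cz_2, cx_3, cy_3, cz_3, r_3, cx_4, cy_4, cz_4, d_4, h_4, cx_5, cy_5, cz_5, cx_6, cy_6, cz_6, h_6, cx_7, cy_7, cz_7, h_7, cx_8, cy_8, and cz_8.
cx_1 = 8; cy_1 = 8; cz_1 = 6; r_1 = 1; cx_2 = 6; cy_2 = 3; cz_2 = 6.5; cx_3 = 1.5; cy_3 = 4; cz_3 = 4.5; r_3 = 1; cx_4 = 5; cy_4 = 7; cz_4 = 3; d_4 = 2; h_4 = 3.5; cx_5 = 7.5; cy_5 = 2.5; cz_5 = 7; cx_6 = 8; cy_6 = 5; cz_6 = 1; h_6 = 2.5; cx_7 = 6; cy_7 = 3; cz_7 = 0.5; h_7 = 3; cx_8 = 6; cy_8 = 5.5; cz_8 = 3.5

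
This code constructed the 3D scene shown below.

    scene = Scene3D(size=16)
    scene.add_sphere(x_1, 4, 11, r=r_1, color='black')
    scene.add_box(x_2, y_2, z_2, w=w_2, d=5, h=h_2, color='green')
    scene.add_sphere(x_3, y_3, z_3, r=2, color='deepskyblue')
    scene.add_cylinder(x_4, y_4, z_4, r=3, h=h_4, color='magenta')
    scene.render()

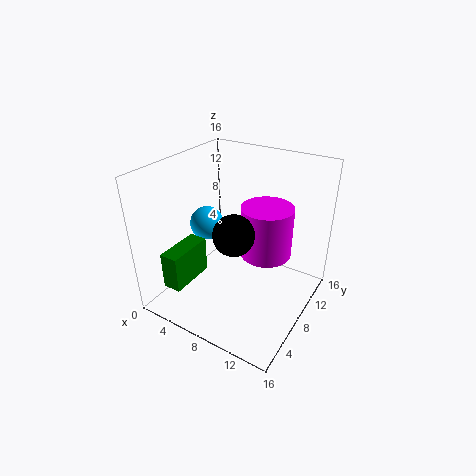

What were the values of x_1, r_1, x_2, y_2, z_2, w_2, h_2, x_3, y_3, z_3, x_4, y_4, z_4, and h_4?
x_1 = 10, r_1 = 2, x_2 = 3, y_2 = 1, z_2 = 4, w_2 = 2, h_2 = 4, x_3 = 3, y_3 = 9, z_3 = 8, x_4 = 10, y_4 = 11, z_4 = 5, h_4 = 6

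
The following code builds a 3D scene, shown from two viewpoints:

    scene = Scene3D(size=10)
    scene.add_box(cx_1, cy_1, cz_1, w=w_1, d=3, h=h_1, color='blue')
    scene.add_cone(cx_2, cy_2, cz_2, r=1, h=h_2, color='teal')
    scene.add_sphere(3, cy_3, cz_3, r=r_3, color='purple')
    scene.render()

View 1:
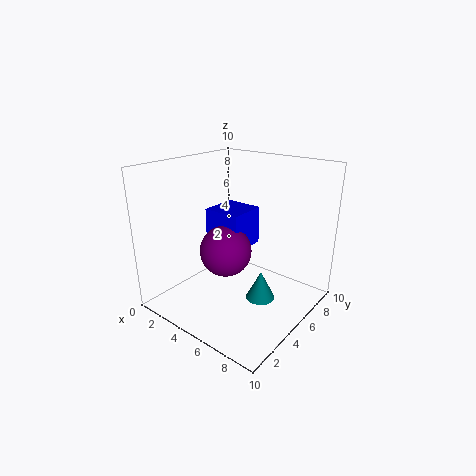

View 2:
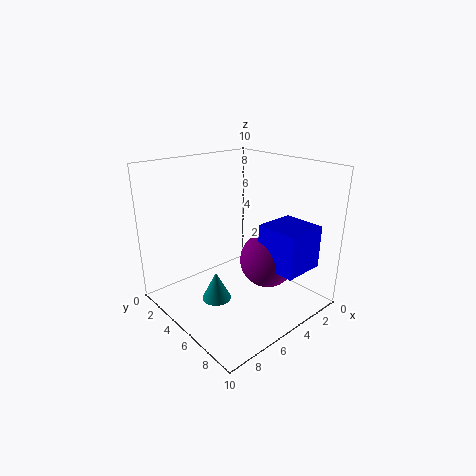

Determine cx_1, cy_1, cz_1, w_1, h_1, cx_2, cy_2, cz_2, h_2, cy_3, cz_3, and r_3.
cx_1 = 1, cy_1 = 6, cz_1 = 3, w_1 = 3, h_1 = 3, cx_2 = 7, cy_2 = 5, cz_2 = 1, h_2 = 2, cy_3 = 6, cz_3 = 3, r_3 = 2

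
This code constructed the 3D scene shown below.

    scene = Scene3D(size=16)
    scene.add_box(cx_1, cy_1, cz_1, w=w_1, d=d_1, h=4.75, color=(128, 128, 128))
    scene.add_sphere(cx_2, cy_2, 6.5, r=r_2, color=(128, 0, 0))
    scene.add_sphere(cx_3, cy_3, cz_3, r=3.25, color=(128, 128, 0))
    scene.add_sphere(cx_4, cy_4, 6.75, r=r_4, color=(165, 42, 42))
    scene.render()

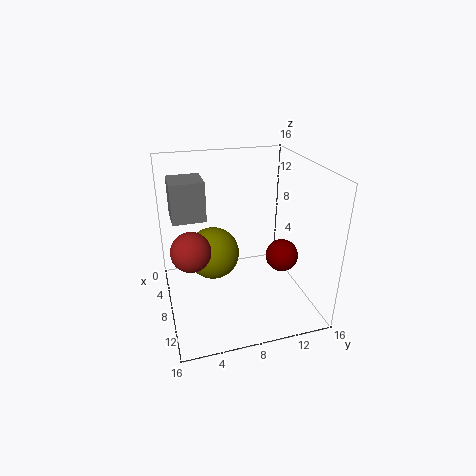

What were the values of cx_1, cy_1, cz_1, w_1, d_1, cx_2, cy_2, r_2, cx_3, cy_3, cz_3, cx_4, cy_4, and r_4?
cx_1 = 0.5, cy_1 = 1.25, cz_1 = 8.75, w_1 = 4, d_1 = 4, cx_2 = 10.5, cy_2 = 12.25, r_2 = 1.75, cx_3 = 3.75, cy_3 = 6, cz_3 = 4, cx_4 = 7.5, cy_4 = 2.75, r_4 = 2.25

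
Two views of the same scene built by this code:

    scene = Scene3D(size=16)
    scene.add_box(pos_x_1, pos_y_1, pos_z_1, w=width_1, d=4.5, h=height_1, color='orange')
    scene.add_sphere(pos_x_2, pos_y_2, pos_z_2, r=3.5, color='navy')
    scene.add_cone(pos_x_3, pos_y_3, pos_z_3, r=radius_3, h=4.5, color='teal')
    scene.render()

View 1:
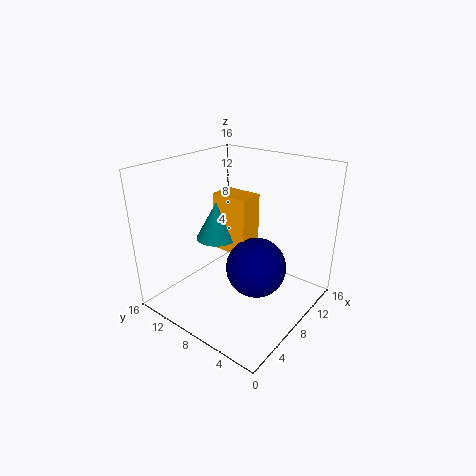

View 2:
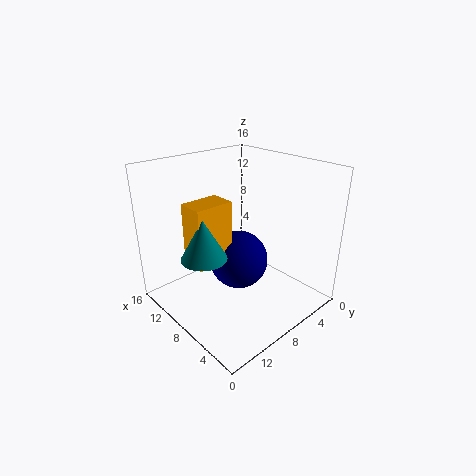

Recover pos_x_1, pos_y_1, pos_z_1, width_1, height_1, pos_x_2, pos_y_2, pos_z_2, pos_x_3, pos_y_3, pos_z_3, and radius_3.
pos_x_1 = 9
pos_y_1 = 8
pos_z_1 = 5
width_1 = 3
height_1 = 7
pos_x_2 = 9.5
pos_y_2 = 6.5
pos_z_2 = 4
pos_x_3 = 9
pos_y_3 = 12
pos_z_3 = 6.5
radius_3 = 2.5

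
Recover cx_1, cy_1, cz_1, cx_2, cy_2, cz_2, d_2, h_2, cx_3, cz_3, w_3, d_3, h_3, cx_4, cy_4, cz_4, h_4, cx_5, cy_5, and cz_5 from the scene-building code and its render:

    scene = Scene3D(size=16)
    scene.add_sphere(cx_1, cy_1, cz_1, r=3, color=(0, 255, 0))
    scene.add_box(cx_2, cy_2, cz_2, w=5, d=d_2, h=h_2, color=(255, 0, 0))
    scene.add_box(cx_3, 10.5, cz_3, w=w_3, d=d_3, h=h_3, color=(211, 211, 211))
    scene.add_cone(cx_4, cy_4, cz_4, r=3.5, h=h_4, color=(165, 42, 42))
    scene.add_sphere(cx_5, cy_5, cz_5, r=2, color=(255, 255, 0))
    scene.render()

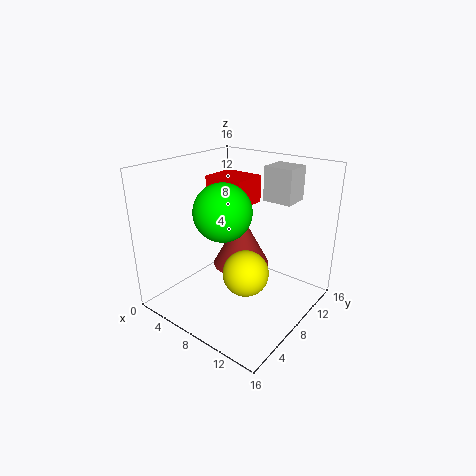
cx_1 = 8
cy_1 = 5.5
cz_1 = 11.75
cx_2 = 2
cy_2 = 9.5
cz_2 = 10.5
d_2 = 4.25
h_2 = 3.25
cx_3 = 9.5
cz_3 = 12
w_3 = 3.25
d_3 = 3
h_3 = 3.75
cx_4 = 6
cy_4 = 11.25
cz_4 = 2.75
h_4 = 6.5
cx_5 = 13.5
cy_5 = 2
cz_5 = 8.5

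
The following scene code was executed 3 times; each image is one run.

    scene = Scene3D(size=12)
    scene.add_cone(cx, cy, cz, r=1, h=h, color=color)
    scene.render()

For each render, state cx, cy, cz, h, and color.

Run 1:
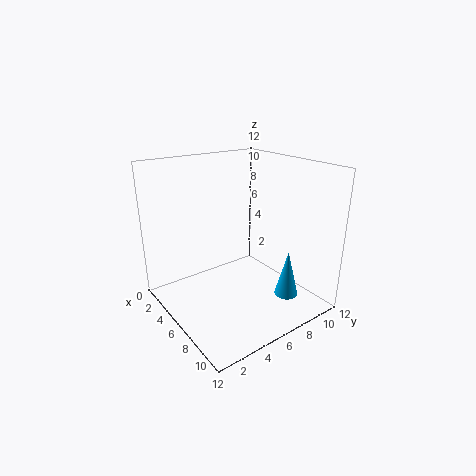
cx = 9, cy = 9, cz = 1, h = 4, color = 'deepskyblue'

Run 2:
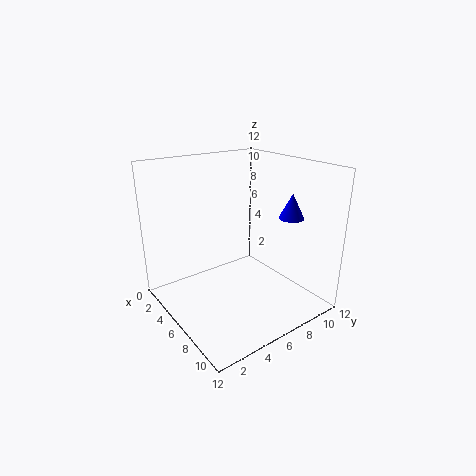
cx = 9, cy = 9, cz = 8, h = 2, color = 'blue'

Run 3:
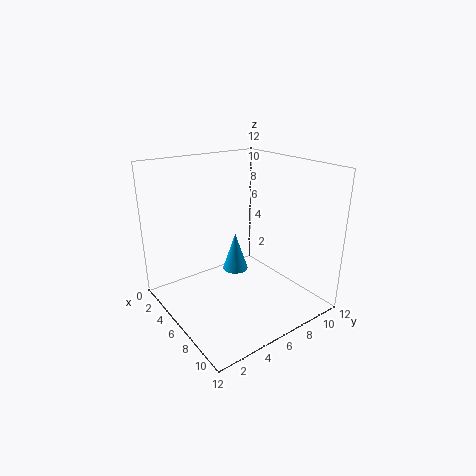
cx = 7, cy = 5, cz = 4, h = 3, color = 'deepskyblue'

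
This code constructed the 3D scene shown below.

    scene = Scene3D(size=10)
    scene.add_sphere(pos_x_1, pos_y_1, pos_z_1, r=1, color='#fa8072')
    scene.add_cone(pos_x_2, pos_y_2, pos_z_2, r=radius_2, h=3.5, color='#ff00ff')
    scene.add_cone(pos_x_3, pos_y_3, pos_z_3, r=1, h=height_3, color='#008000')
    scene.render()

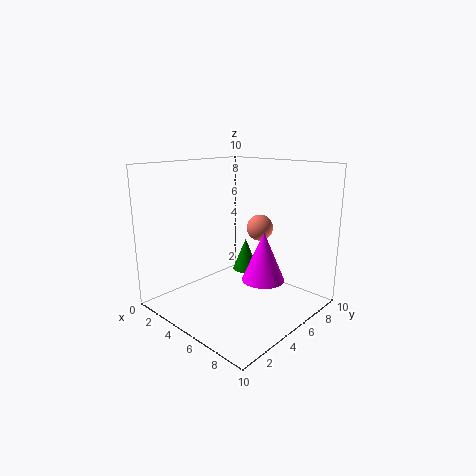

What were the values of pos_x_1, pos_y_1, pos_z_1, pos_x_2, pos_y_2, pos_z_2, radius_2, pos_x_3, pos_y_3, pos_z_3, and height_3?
pos_x_1 = 4.5
pos_y_1 = 8
pos_z_1 = 5
pos_x_2 = 6.5
pos_y_2 = 6
pos_z_2 = 2
radius_2 = 1.5
pos_x_3 = 3.5
pos_y_3 = 7.5
pos_z_3 = 1.5
height_3 = 2.5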